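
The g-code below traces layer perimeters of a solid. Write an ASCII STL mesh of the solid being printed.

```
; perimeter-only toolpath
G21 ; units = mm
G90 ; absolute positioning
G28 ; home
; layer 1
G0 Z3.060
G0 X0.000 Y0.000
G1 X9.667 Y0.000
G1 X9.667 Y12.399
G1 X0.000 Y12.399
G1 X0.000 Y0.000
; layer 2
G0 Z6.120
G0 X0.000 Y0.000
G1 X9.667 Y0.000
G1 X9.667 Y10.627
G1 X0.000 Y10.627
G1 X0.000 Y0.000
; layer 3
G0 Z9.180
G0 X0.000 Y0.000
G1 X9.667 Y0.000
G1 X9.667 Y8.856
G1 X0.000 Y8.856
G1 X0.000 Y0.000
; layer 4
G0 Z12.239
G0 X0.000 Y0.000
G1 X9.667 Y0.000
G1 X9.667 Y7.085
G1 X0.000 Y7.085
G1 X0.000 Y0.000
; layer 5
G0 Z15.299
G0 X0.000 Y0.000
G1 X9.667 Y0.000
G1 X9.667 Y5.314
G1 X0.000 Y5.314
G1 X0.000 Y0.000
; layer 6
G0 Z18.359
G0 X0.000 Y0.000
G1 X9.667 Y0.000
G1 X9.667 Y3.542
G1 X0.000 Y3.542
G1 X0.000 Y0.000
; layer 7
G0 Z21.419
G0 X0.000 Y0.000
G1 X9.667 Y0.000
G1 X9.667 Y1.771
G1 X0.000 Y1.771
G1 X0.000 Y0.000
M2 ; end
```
solid part
  facet normal 0.0000 0.0000 -1.0000
    outer loop
      vertex 9.667 14.170 0.000
      vertex 9.667 0.000 0.000
      vertex 0.000 0.000 0.000
    endloop
  endfacet
  facet normal 0.0000 0.0000 -1.0000
    outer loop
      vertex 0.000 14.170 0.000
      vertex 9.667 14.170 0.000
      vertex 0.000 0.000 0.000
    endloop
  endfacet
  facet normal 0.0000 -1.0000 0.0000
    outer loop
      vertex 0.000 0.000 0.000
      vertex 9.667 0.000 0.000
      vertex 9.667 0.000 24.479
    endloop
  endfacet
  facet normal 0.0000 -1.0000 0.0000
    outer loop
      vertex 0.000 0.000 0.000
      vertex 9.667 0.000 24.479
      vertex 0.000 0.000 24.479
    endloop
  endfacet
  facet normal 0.0000 0.8655 0.5010
    outer loop
      vertex 0.000 0.000 24.479
      vertex 9.667 0.000 24.479
      vertex 9.667 14.170 0.000
    endloop
  endfacet
  facet normal 0.0000 0.8655 0.5010
    outer loop
      vertex 0.000 0.000 24.479
      vertex 9.667 14.170 0.000
      vertex 0.000 14.170 0.000
    endloop
  endfacet
  facet normal -1.0000 0.0000 0.0000
    outer loop
      vertex 0.000 0.000 24.479
      vertex 0.000 14.170 0.000
      vertex 0.000 0.000 0.000
    endloop
  endfacet
  facet normal 1.0000 0.0000 0.0000
    outer loop
      vertex 9.667 0.000 0.000
      vertex 9.667 14.170 0.000
      vertex 9.667 0.000 24.479
    endloop
  endfacet
endsolid part

The G0 Z moves step by Δz≈3.060 mm. The G1 loops shrink linearly with z, so the solid tapers from its base footprint up to z≈24.5. Closing with a flat bottom cap and the tapered top and triangulating gives 8 facets — a wedge (ramp): 9.67 × 14.2 mm base, rising to 24.5 mm along the y=0 edge and sloping linearly to z=0 at y=14.2.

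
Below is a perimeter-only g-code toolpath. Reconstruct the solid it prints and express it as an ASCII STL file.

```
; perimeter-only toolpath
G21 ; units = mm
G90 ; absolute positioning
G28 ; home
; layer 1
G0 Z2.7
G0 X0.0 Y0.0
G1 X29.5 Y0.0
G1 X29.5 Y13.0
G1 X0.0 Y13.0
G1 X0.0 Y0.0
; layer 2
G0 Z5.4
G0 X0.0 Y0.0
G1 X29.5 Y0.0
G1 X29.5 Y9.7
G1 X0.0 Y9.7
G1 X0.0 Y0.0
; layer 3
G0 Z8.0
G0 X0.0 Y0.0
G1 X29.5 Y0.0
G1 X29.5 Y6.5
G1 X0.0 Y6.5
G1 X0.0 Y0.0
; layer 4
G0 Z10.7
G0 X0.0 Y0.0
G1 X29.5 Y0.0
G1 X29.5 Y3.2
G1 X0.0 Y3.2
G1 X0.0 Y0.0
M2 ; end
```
solid part
  facet normal 0.0000 0.0000 -1.0000
    outer loop
      vertex 29.5 16.2 0.0
      vertex 29.5 0.0 0.0
      vertex 0.0 0.0 0.0
    endloop
  endfacet
  facet normal 0.0000 0.0000 -1.0000
    outer loop
      vertex 0.0 16.2 0.0
      vertex 29.5 16.2 0.0
      vertex 0.0 0.0 0.0
    endloop
  endfacet
  facet normal 0.0000 -1.0000 0.0000
    outer loop
      vertex 0.0 0.0 0.0
      vertex 29.5 0.0 0.0
      vertex 29.5 0.0 13.4
    endloop
  endfacet
  facet normal 0.0000 -1.0000 0.0000
    outer loop
      vertex 0.0 0.0 0.0
      vertex 29.5 0.0 13.4
      vertex 0.0 0.0 13.4
    endloop
  endfacet
  facet normal 0.0000 0.6374 0.7706
    outer loop
      vertex 0.0 0.0 13.4
      vertex 29.5 0.0 13.4
      vertex 29.5 16.2 0.0
    endloop
  endfacet
  facet normal 0.0000 0.6374 0.7706
    outer loop
      vertex 0.0 0.0 13.4
      vertex 29.5 16.2 0.0
      vertex 0.0 16.2 0.0
    endloop
  endfacet
  facet normal -1.0000 0.0000 0.0000
    outer loop
      vertex 0.0 0.0 13.4
      vertex 0.0 16.2 0.0
      vertex 0.0 0.0 0.0
    endloop
  endfacet
  facet normal 1.0000 0.0000 0.0000
    outer loop
      vertex 29.5 0.0 0.0
      vertex 29.5 16.2 0.0
      vertex 29.5 0.0 13.4
    endloop
  endfacet
endsolid part

The G0 Z moves step by Δz≈2.7 mm. The G1 loops shrink linearly with z, so the solid tapers from its base footprint up to z≈13.4. Closing with a flat bottom cap and the tapered top and triangulating gives 8 facets — a wedge (ramp): 29.5 × 16.2 mm base, rising to 13.4 mm along the y=0 edge and sloping linearly to z=0 at y=16.2.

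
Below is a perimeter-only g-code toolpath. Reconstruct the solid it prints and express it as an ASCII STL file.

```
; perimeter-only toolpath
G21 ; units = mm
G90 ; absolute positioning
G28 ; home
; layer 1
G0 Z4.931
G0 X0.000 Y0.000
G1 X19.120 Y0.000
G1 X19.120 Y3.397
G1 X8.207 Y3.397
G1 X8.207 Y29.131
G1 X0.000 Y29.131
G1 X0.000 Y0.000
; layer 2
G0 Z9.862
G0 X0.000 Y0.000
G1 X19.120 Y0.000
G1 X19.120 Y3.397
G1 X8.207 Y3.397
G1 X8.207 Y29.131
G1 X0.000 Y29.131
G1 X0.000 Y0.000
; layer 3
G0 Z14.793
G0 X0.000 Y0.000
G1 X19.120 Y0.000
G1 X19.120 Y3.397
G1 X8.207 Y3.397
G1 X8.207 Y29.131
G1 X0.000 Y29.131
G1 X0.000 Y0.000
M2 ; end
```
solid part
  facet normal 0.0000 0.0000 -1.0000
    outer loop
      vertex 19.120 3.397 0.000
      vertex 19.120 0.000 0.000
      vertex 0.000 0.000 0.000
    endloop
  endfacet
  facet normal 0.0000 0.0000 -1.0000
    outer loop
      vertex 8.207 3.397 0.000
      vertex 19.120 3.397 0.000
      vertex 0.000 0.000 0.000
    endloop
  endfacet
  facet normal 0.0000 0.0000 -1.0000
    outer loop
      vertex 8.207 29.131 0.000
      vertex 8.207 3.397 0.000
      vertex 0.000 0.000 0.000
    endloop
  endfacet
  facet normal 0.0000 0.0000 -1.0000
    outer loop
      vertex 0.000 29.131 0.000
      vertex 8.207 29.131 0.000
      vertex 0.000 0.000 0.000
    endloop
  endfacet
  facet normal 0.0000 0.0000 1.0000
    outer loop
      vertex 0.000 0.000 14.793
      vertex 19.120 0.000 14.793
      vertex 19.120 3.397 14.793
    endloop
  endfacet
  facet normal 0.0000 0.0000 1.0000
    outer loop
      vertex 0.000 0.000 14.793
      vertex 19.120 3.397 14.793
      vertex 8.207 3.397 14.793
    endloop
  endfacet
  facet normal 0.0000 0.0000 1.0000
    outer loop
      vertex 0.000 0.000 14.793
      vertex 8.207 3.397 14.793
      vertex 8.207 29.131 14.793
    endloop
  endfacet
  facet normal 0.0000 0.0000 1.0000
    outer loop
      vertex 0.000 0.000 14.793
      vertex 8.207 29.131 14.793
      vertex 0.000 29.131 14.793
    endloop
  endfacet
  facet normal 0.0000 -1.0000 0.0000
    outer loop
      vertex 0.000 0.000 0.000
      vertex 19.120 0.000 0.000
      vertex 19.120 0.000 14.793
    endloop
  endfacet
  facet normal 0.0000 -1.0000 0.0000
    outer loop
      vertex 0.000 0.000 0.000
      vertex 19.120 0.000 14.793
      vertex 0.000 0.000 14.793
    endloop
  endfacet
  facet normal 1.0000 0.0000 0.0000
    outer loop
      vertex 19.120 0.000 0.000
      vertex 19.120 3.397 0.000
      vertex 19.120 3.397 14.793
    endloop
  endfacet
  facet normal 1.0000 0.0000 0.0000
    outer loop
      vertex 19.120 0.000 0.000
      vertex 19.120 3.397 14.793
      vertex 19.120 0.000 14.793
    endloop
  endfacet
  facet normal 0.0000 1.0000 0.0000
    outer loop
      vertex 19.120 3.397 0.000
      vertex 8.207 3.397 0.000
      vertex 8.207 3.397 14.793
    endloop
  endfacet
  facet normal 0.0000 1.0000 0.0000
    outer loop
      vertex 19.120 3.397 0.000
      vertex 8.207 3.397 14.793
      vertex 19.120 3.397 14.793
    endloop
  endfacet
  facet normal 1.0000 0.0000 0.0000
    outer loop
      vertex 8.207 3.397 0.000
      vertex 8.207 29.131 0.000
      vertex 8.207 29.131 14.793
    endloop
  endfacet
  facet normal 1.0000 0.0000 0.0000
    outer loop
      vertex 8.207 3.397 0.000
      vertex 8.207 29.131 14.793
      vertex 8.207 3.397 14.793
    endloop
  endfacet
  facet normal 0.0000 1.0000 0.0000
    outer loop
      vertex 8.207 29.131 0.000
      vertex 0.000 29.131 0.000
      vertex 0.000 29.131 14.793
    endloop
  endfacet
  facet normal 0.0000 1.0000 0.0000
    outer loop
      vertex 8.207 29.131 0.000
      vertex 0.000 29.131 14.793
      vertex 8.207 29.131 14.793
    endloop
  endfacet
  facet normal -1.0000 0.0000 0.0000
    outer loop
      vertex 0.000 29.131 0.000
      vertex 0.000 0.000 0.000
      vertex 0.000 0.000 14.793
    endloop
  endfacet
  facet normal -1.0000 0.0000 0.0000
    outer loop
      vertex 0.000 29.131 0.000
      vertex 0.000 0.000 14.793
      vertex 0.000 29.131 14.793
    endloop
  endfacet
endsolid part

The G0 Z moves step by Δz≈4.931 mm. Every layer's G1 loop is the same polygon, so the solid is a straight extrusion of it from z=0 to z≈14.8. Closing with flat bottom and top caps and triangulating gives 20 facets — an L-shaped prism: outer 19.1 × 29.1 mm, arm thicknesses ≈ 3.4 mm (horizontal) and 8.21 mm (vertical), extruded 14.8 mm in z.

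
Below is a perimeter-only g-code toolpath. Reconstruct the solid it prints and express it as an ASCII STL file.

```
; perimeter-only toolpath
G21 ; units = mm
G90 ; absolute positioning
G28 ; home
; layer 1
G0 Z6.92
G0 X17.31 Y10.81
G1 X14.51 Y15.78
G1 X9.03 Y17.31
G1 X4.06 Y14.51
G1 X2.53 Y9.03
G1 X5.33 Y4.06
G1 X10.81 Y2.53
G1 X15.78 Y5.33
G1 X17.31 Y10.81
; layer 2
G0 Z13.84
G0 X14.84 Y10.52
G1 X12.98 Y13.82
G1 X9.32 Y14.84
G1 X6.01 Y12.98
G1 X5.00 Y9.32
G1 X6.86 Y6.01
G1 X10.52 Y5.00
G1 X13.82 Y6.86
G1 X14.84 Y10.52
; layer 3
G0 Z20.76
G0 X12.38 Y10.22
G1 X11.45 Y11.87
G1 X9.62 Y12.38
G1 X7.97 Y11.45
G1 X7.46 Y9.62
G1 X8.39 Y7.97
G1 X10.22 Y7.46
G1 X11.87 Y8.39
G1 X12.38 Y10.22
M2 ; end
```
solid part
  facet normal 0.0000 0.0000 -1.0000
    outer loop
      vertex 8.73 19.77 0.00
      vertex 16.04 17.73 0.00
      vertex 19.77 11.11 0.00
    endloop
  endfacet
  facet normal 0.0000 0.0000 -1.0000
    outer loop
      vertex 2.11 16.04 0.00
      vertex 8.73 19.77 0.00
      vertex 19.77 11.11 0.00
    endloop
  endfacet
  facet normal 0.0000 0.0000 -1.0000
    outer loop
      vertex 0.07 8.73 0.00
      vertex 2.11 16.04 0.00
      vertex 19.77 11.11 0.00
    endloop
  endfacet
  facet normal 0.0000 0.0000 -1.0000
    outer loop
      vertex 3.80 2.11 0.00
      vertex 0.07 8.73 0.00
      vertex 19.77 11.11 0.00
    endloop
  endfacet
  facet normal 0.0000 0.0000 -1.0000
    outer loop
      vertex 11.11 0.07 0.00
      vertex 3.80 2.11 0.00
      vertex 19.77 11.11 0.00
    endloop
  endfacet
  facet normal 0.0000 0.0000 -1.0000
    outer loop
      vertex 17.73 3.80 0.00
      vertex 11.11 0.07 0.00
      vertex 19.77 11.11 0.00
    endloop
  endfacet
  facet normal 0.8271 0.4660 0.3143
    outer loop
      vertex 19.77 11.11 0.00
      vertex 16.04 17.73 0.00
      vertex 9.92 9.92 27.68
    endloop
  endfacet
  facet normal 0.2552 0.9144 0.3144
    outer loop
      vertex 16.04 17.73 0.00
      vertex 8.73 19.77 0.00
      vertex 9.92 9.92 27.68
    endloop
  endfacet
  facet normal -0.4660 0.8271 0.3143
    outer loop
      vertex 8.73 19.77 0.00
      vertex 2.11 16.04 0.00
      vertex 9.92 9.92 27.68
    endloop
  endfacet
  facet normal -0.9144 0.2552 0.3144
    outer loop
      vertex 2.11 16.04 0.00
      vertex 0.07 8.73 0.00
      vertex 9.92 9.92 27.68
    endloop
  endfacet
  facet normal -0.8271 -0.4660 0.3143
    outer loop
      vertex 0.07 8.73 0.00
      vertex 3.80 2.11 0.00
      vertex 9.92 9.92 27.68
    endloop
  endfacet
  facet normal -0.2552 -0.9144 0.3144
    outer loop
      vertex 3.80 2.11 0.00
      vertex 11.11 0.07 0.00
      vertex 9.92 9.92 27.68
    endloop
  endfacet
  facet normal 0.4660 -0.8271 0.3143
    outer loop
      vertex 11.11 0.07 0.00
      vertex 17.73 3.80 0.00
      vertex 9.92 9.92 27.68
    endloop
  endfacet
  facet normal 0.9144 -0.2552 0.3144
    outer loop
      vertex 17.73 3.80 0.00
      vertex 19.77 11.11 0.00
      vertex 9.92 9.92 27.68
    endloop
  endfacet
endsolid part

The G0 Z moves step by Δz≈6.92 mm. The G1 loops shrink linearly with z, so the solid tapers from its base footprint up to z≈27.7. Closing with a flat bottom cap and the tapered top and triangulating gives 14 facets — a regular 8-sided pyramid, base circumscribed radius ≈ 9.92 mm, apex at z ≈ 27.7 mm.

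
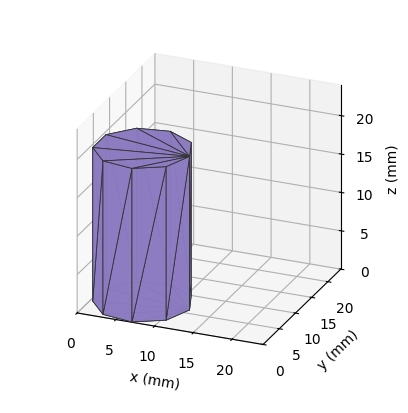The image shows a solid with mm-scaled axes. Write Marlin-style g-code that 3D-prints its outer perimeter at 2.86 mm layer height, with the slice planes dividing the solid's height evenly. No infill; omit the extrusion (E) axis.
Reading the render: the shape is a regular 9-sided prism (a cylinder approximated with 9 flat sides), circumscribed radius ≈ 6 mm, height ≈ 20 mm (dimensions read to the nearest mm from the axis ticks). For the g-code, the solid's height is divided into equal slices at the stated Δz and each level perimeter traced with G1 moves after a G0 lift.

; perimeter-only toolpath
G21 ; units = mm
G90 ; absolute positioning
G28 ; home
; layer 1
G0 Z2.86
G0 X12.00 Y6.00
G1 X10.60 Y9.86
G1 X7.04 Y11.91
G1 X3.00 Y11.20
G1 X0.36 Y8.05
G1 X0.36 Y3.95
G1 X3.00 Y0.80
G1 X7.04 Y0.09
G1 X10.60 Y2.14
G1 X12.00 Y6.00
; layer 2
G0 Z5.71
G0 X12.00 Y6.00
G1 X10.60 Y9.86
G1 X7.04 Y11.91
G1 X3.00 Y11.20
G1 X0.36 Y8.05
G1 X0.36 Y3.95
G1 X3.00 Y0.80
G1 X7.04 Y0.09
G1 X10.60 Y2.14
G1 X12.00 Y6.00
; layer 3
G0 Z8.57
G0 X12.00 Y6.00
G1 X10.60 Y9.86
G1 X7.04 Y11.91
G1 X3.00 Y11.20
G1 X0.36 Y8.05
G1 X0.36 Y3.95
G1 X3.00 Y0.80
G1 X7.04 Y0.09
G1 X10.60 Y2.14
G1 X12.00 Y6.00
; layer 4
G0 Z11.43
G0 X12.00 Y6.00
G1 X10.60 Y9.86
G1 X7.04 Y11.91
G1 X3.00 Y11.20
G1 X0.36 Y8.05
G1 X0.36 Y3.95
G1 X3.00 Y0.80
G1 X7.04 Y0.09
G1 X10.60 Y2.14
G1 X12.00 Y6.00
; layer 5
G0 Z14.29
G0 X12.00 Y6.00
G1 X10.60 Y9.86
G1 X7.04 Y11.91
G1 X3.00 Y11.20
G1 X0.36 Y8.05
G1 X0.36 Y3.95
G1 X3.00 Y0.80
G1 X7.04 Y0.09
G1 X10.60 Y2.14
G1 X12.00 Y6.00
; layer 6
G0 Z17.14
G0 X12.00 Y6.00
G1 X10.60 Y9.86
G1 X7.04 Y11.91
G1 X3.00 Y11.20
G1 X0.36 Y8.05
G1 X0.36 Y3.95
G1 X3.00 Y0.80
G1 X7.04 Y0.09
G1 X10.60 Y2.14
G1 X12.00 Y6.00
; layer 7
G0 Z20.00
G0 X12.00 Y6.00
G1 X10.60 Y9.86
G1 X7.04 Y11.91
G1 X3.00 Y11.20
G1 X0.36 Y8.05
G1 X0.36 Y3.95
G1 X3.00 Y0.80
G1 X7.04 Y0.09
G1 X10.60 Y2.14
G1 X12.00 Y6.00
M2 ; end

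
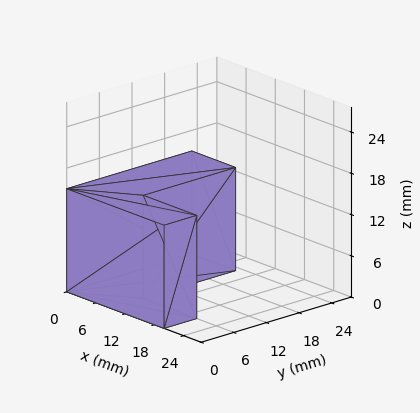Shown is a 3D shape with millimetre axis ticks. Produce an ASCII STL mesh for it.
Reading the render: the shape is an L-shaped prism: outer 20 × 23 mm, arm thicknesses ≈ 6 mm (horizontal) and 9 mm (vertical), extruded 15 mm in z (dimensions read to the nearest mm from the axis ticks). For the STL, each face is triangulated and given an outward normal.

solid part
  facet normal 0.0000 0.0000 -1.0000
    outer loop
      vertex 20.0 6.0 0.0
      vertex 20.0 0.0 0.0
      vertex 0.0 0.0 0.0
    endloop
  endfacet
  facet normal 0.0000 0.0000 -1.0000
    outer loop
      vertex 9.0 6.0 0.0
      vertex 20.0 6.0 0.0
      vertex 0.0 0.0 0.0
    endloop
  endfacet
  facet normal 0.0000 0.0000 -1.0000
    outer loop
      vertex 9.0 23.0 0.0
      vertex 9.0 6.0 0.0
      vertex 0.0 0.0 0.0
    endloop
  endfacet
  facet normal 0.0000 0.0000 -1.0000
    outer loop
      vertex 0.0 23.0 0.0
      vertex 9.0 23.0 0.0
      vertex 0.0 0.0 0.0
    endloop
  endfacet
  facet normal 0.0000 0.0000 1.0000
    outer loop
      vertex 0.0 0.0 15.0
      vertex 20.0 0.0 15.0
      vertex 20.0 6.0 15.0
    endloop
  endfacet
  facet normal 0.0000 0.0000 1.0000
    outer loop
      vertex 0.0 0.0 15.0
      vertex 20.0 6.0 15.0
      vertex 9.0 6.0 15.0
    endloop
  endfacet
  facet normal 0.0000 0.0000 1.0000
    outer loop
      vertex 0.0 0.0 15.0
      vertex 9.0 6.0 15.0
      vertex 9.0 23.0 15.0
    endloop
  endfacet
  facet normal 0.0000 0.0000 1.0000
    outer loop
      vertex 0.0 0.0 15.0
      vertex 9.0 23.0 15.0
      vertex 0.0 23.0 15.0
    endloop
  endfacet
  facet normal 0.0000 -1.0000 0.0000
    outer loop
      vertex 0.0 0.0 0.0
      vertex 20.0 0.0 0.0
      vertex 20.0 0.0 15.0
    endloop
  endfacet
  facet normal 0.0000 -1.0000 0.0000
    outer loop
      vertex 0.0 0.0 0.0
      vertex 20.0 0.0 15.0
      vertex 0.0 0.0 15.0
    endloop
  endfacet
  facet normal 1.0000 0.0000 0.0000
    outer loop
      vertex 20.0 0.0 0.0
      vertex 20.0 6.0 0.0
      vertex 20.0 6.0 15.0
    endloop
  endfacet
  facet normal 1.0000 0.0000 0.0000
    outer loop
      vertex 20.0 0.0 0.0
      vertex 20.0 6.0 15.0
      vertex 20.0 0.0 15.0
    endloop
  endfacet
  facet normal 0.0000 1.0000 0.0000
    outer loop
      vertex 20.0 6.0 0.0
      vertex 9.0 6.0 0.0
      vertex 9.0 6.0 15.0
    endloop
  endfacet
  facet normal 0.0000 1.0000 0.0000
    outer loop
      vertex 20.0 6.0 0.0
      vertex 9.0 6.0 15.0
      vertex 20.0 6.0 15.0
    endloop
  endfacet
  facet normal 1.0000 0.0000 0.0000
    outer loop
      vertex 9.0 6.0 0.0
      vertex 9.0 23.0 0.0
      vertex 9.0 23.0 15.0
    endloop
  endfacet
  facet normal 1.0000 0.0000 0.0000
    outer loop
      vertex 9.0 6.0 0.0
      vertex 9.0 23.0 15.0
      vertex 9.0 6.0 15.0
    endloop
  endfacet
  facet normal 0.0000 1.0000 0.0000
    outer loop
      vertex 9.0 23.0 0.0
      vertex 0.0 23.0 0.0
      vertex 0.0 23.0 15.0
    endloop
  endfacet
  facet normal 0.0000 1.0000 0.0000
    outer loop
      vertex 9.0 23.0 0.0
      vertex 0.0 23.0 15.0
      vertex 9.0 23.0 15.0
    endloop
  endfacet
  facet normal -1.0000 0.0000 0.0000
    outer loop
      vertex 0.0 23.0 0.0
      vertex 0.0 0.0 0.0
      vertex 0.0 0.0 15.0
    endloop
  endfacet
  facet normal -1.0000 0.0000 0.0000
    outer loop
      vertex 0.0 23.0 0.0
      vertex 0.0 0.0 15.0
      vertex 0.0 23.0 15.0
    endloop
  endfacet
endsolid part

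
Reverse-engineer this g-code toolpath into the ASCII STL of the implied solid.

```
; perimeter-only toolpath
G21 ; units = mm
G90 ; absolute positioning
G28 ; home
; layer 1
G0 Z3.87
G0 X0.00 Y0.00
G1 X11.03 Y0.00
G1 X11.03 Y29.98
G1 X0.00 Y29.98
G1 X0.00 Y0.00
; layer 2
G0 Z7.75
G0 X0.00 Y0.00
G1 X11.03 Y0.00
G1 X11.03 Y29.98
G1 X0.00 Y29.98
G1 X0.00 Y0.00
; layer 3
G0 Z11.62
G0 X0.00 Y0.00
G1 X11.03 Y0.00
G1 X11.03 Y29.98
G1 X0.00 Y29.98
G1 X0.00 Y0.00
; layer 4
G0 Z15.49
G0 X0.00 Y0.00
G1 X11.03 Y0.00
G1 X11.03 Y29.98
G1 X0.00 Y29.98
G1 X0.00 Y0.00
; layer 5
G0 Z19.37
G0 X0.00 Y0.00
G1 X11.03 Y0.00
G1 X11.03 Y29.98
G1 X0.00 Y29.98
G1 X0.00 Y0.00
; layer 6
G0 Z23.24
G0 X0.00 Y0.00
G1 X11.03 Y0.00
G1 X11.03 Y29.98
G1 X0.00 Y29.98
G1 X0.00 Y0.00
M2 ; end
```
solid part
  facet normal 0.0000 0.0000 -1.0000
    outer loop
      vertex 11.03 29.98 0.00
      vertex 11.03 0.00 0.00
      vertex 0.00 0.00 0.00
    endloop
  endfacet
  facet normal 0.0000 0.0000 -1.0000
    outer loop
      vertex 0.00 29.98 0.00
      vertex 11.03 29.98 0.00
      vertex 0.00 0.00 0.00
    endloop
  endfacet
  facet normal 0.0000 0.0000 1.0000
    outer loop
      vertex 0.00 0.00 23.24
      vertex 11.03 0.00 23.24
      vertex 11.03 29.98 23.24
    endloop
  endfacet
  facet normal 0.0000 0.0000 1.0000
    outer loop
      vertex 0.00 0.00 23.24
      vertex 11.03 29.98 23.24
      vertex 0.00 29.98 23.24
    endloop
  endfacet
  facet normal 0.0000 -1.0000 0.0000
    outer loop
      vertex 0.00 0.00 0.00
      vertex 11.03 0.00 0.00
      vertex 11.03 0.00 23.24
    endloop
  endfacet
  facet normal 0.0000 -1.0000 0.0000
    outer loop
      vertex 0.00 0.00 0.00
      vertex 11.03 0.00 23.24
      vertex 0.00 0.00 23.24
    endloop
  endfacet
  facet normal 0.0000 1.0000 0.0000
    outer loop
      vertex 11.03 29.98 23.24
      vertex 11.03 29.98 0.00
      vertex 0.00 29.98 0.00
    endloop
  endfacet
  facet normal 0.0000 1.0000 0.0000
    outer loop
      vertex 0.00 29.98 23.24
      vertex 11.03 29.98 23.24
      vertex 0.00 29.98 0.00
    endloop
  endfacet
  facet normal -1.0000 0.0000 0.0000
    outer loop
      vertex 0.00 29.98 23.24
      vertex 0.00 29.98 0.00
      vertex 0.00 0.00 0.00
    endloop
  endfacet
  facet normal -1.0000 0.0000 0.0000
    outer loop
      vertex 0.00 0.00 23.24
      vertex 0.00 29.98 23.24
      vertex 0.00 0.00 0.00
    endloop
  endfacet
  facet normal 1.0000 0.0000 0.0000
    outer loop
      vertex 11.03 0.00 0.00
      vertex 11.03 29.98 0.00
      vertex 11.03 29.98 23.24
    endloop
  endfacet
  facet normal 1.0000 0.0000 0.0000
    outer loop
      vertex 11.03 0.00 0.00
      vertex 11.03 29.98 23.24
      vertex 11.03 0.00 23.24
    endloop
  endfacet
endsolid part

The G0 Z moves step by Δz≈3.87 mm. Every layer's G1 loop is the same polygon, so the solid is a straight extrusion of it from z=0 to z≈23.2. Closing with flat bottom and top caps and triangulating gives 12 facets — a rectangular box, roughly 11 × 30 mm footprint and 23.2 mm tall.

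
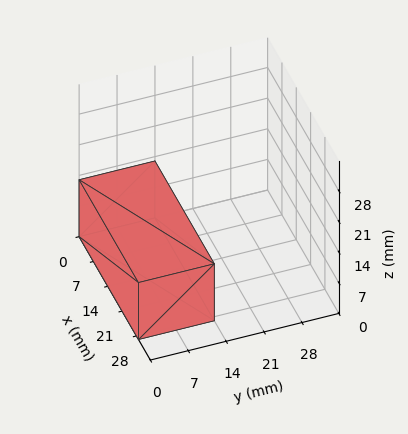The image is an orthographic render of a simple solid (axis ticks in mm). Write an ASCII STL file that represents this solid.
Reading the render: the shape is a rectangular box, roughly 29 × 14 mm footprint and 13 mm tall (dimensions read to the nearest mm from the axis ticks). For the STL, each face is triangulated and given an outward normal.

solid part
  facet normal 0.0000 0.0000 -1.0000
    outer loop
      vertex 29.0 14.0 0.0
      vertex 29.0 0.0 0.0
      vertex 0.0 0.0 0.0
    endloop
  endfacet
  facet normal 0.0000 0.0000 -1.0000
    outer loop
      vertex 0.0 14.0 0.0
      vertex 29.0 14.0 0.0
      vertex 0.0 0.0 0.0
    endloop
  endfacet
  facet normal 0.0000 0.0000 1.0000
    outer loop
      vertex 0.0 0.0 13.0
      vertex 29.0 0.0 13.0
      vertex 29.0 14.0 13.0
    endloop
  endfacet
  facet normal 0.0000 0.0000 1.0000
    outer loop
      vertex 0.0 0.0 13.0
      vertex 29.0 14.0 13.0
      vertex 0.0 14.0 13.0
    endloop
  endfacet
  facet normal 0.0000 -1.0000 0.0000
    outer loop
      vertex 0.0 0.0 0.0
      vertex 29.0 0.0 0.0
      vertex 29.0 0.0 13.0
    endloop
  endfacet
  facet normal 0.0000 -1.0000 0.0000
    outer loop
      vertex 0.0 0.0 0.0
      vertex 29.0 0.0 13.0
      vertex 0.0 0.0 13.0
    endloop
  endfacet
  facet normal 0.0000 1.0000 0.0000
    outer loop
      vertex 29.0 14.0 13.0
      vertex 29.0 14.0 0.0
      vertex 0.0 14.0 0.0
    endloop
  endfacet
  facet normal 0.0000 1.0000 0.0000
    outer loop
      vertex 0.0 14.0 13.0
      vertex 29.0 14.0 13.0
      vertex 0.0 14.0 0.0
    endloop
  endfacet
  facet normal -1.0000 0.0000 0.0000
    outer loop
      vertex 0.0 14.0 13.0
      vertex 0.0 14.0 0.0
      vertex 0.0 0.0 0.0
    endloop
  endfacet
  facet normal -1.0000 0.0000 0.0000
    outer loop
      vertex 0.0 0.0 13.0
      vertex 0.0 14.0 13.0
      vertex 0.0 0.0 0.0
    endloop
  endfacet
  facet normal 1.0000 0.0000 0.0000
    outer loop
      vertex 29.0 0.0 0.0
      vertex 29.0 14.0 0.0
      vertex 29.0 14.0 13.0
    endloop
  endfacet
  facet normal 1.0000 0.0000 0.0000
    outer loop
      vertex 29.0 0.0 0.0
      vertex 29.0 14.0 13.0
      vertex 29.0 0.0 13.0
    endloop
  endfacet
endsolid part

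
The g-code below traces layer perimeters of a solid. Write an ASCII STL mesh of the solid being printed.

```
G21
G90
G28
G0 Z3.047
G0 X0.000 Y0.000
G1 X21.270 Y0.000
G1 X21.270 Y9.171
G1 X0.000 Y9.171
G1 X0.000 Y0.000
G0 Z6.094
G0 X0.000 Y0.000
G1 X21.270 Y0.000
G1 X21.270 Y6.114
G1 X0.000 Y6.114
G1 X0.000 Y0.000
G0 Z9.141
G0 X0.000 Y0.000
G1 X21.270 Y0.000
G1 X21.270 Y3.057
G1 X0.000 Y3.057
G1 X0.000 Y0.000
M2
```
solid part
  facet normal 0.0000 0.0000 -1.0000
    outer loop
      vertex 21.270 12.228 0.000
      vertex 21.270 0.000 0.000
      vertex 0.000 0.000 0.000
    endloop
  endfacet
  facet normal 0.0000 0.0000 -1.0000
    outer loop
      vertex 0.000 12.228 0.000
      vertex 21.270 12.228 0.000
      vertex 0.000 0.000 0.000
    endloop
  endfacet
  facet normal 0.0000 -1.0000 0.0000
    outer loop
      vertex 0.000 0.000 0.000
      vertex 21.270 0.000 0.000
      vertex 21.270 0.000 12.188
    endloop
  endfacet
  facet normal 0.0000 -1.0000 0.0000
    outer loop
      vertex 0.000 0.000 0.000
      vertex 21.270 0.000 12.188
      vertex 0.000 0.000 12.188
    endloop
  endfacet
  facet normal 0.0000 0.7059 0.7083
    outer loop
      vertex 0.000 0.000 12.188
      vertex 21.270 0.000 12.188
      vertex 21.270 12.228 0.000
    endloop
  endfacet
  facet normal 0.0000 0.7059 0.7083
    outer loop
      vertex 0.000 0.000 12.188
      vertex 21.270 12.228 0.000
      vertex 0.000 12.228 0.000
    endloop
  endfacet
  facet normal -1.0000 0.0000 0.0000
    outer loop
      vertex 0.000 0.000 12.188
      vertex 0.000 12.228 0.000
      vertex 0.000 0.000 0.000
    endloop
  endfacet
  facet normal 1.0000 0.0000 0.0000
    outer loop
      vertex 21.270 0.000 0.000
      vertex 21.270 12.228 0.000
      vertex 21.270 0.000 12.188
    endloop
  endfacet
endsolid part

The G0 Z moves step by Δz≈3.047 mm. The G1 loops shrink linearly with z, so the solid tapers from its base footprint up to z≈12.2. Closing with a flat bottom cap and the tapered top and triangulating gives 8 facets — a wedge (ramp): 21.3 × 12.2 mm base, rising to 12.2 mm along the y=0 edge and sloping linearly to z=0 at y=12.2.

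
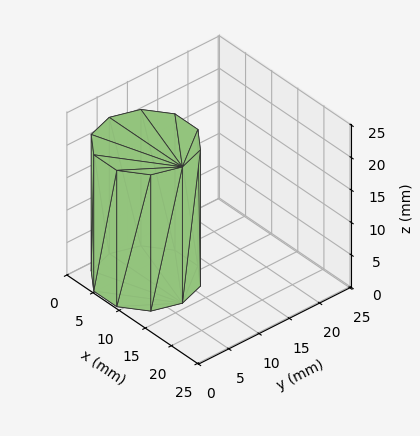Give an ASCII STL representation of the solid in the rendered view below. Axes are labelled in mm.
Reading the render: the shape is a regular 10-sided prism (a cylinder approximated with 10 flat sides), circumscribed radius ≈ 7 mm, height ≈ 21 mm (dimensions read to the nearest mm from the axis ticks). For the STL, each face is triangulated and given an outward normal.

solid part
  facet normal 0.0000 0.0000 -1.0000
    outer loop
      vertex 9.2 13.7 0.0
      vertex 12.7 11.1 0.0
      vertex 14.0 7.0 0.0
    endloop
  endfacet
  facet normal 0.0000 0.0000 -1.0000
    outer loop
      vertex 4.8 13.7 0.0
      vertex 9.2 13.7 0.0
      vertex 14.0 7.0 0.0
    endloop
  endfacet
  facet normal 0.0000 0.0000 -1.0000
    outer loop
      vertex 1.3 11.1 0.0
      vertex 4.8 13.7 0.0
      vertex 14.0 7.0 0.0
    endloop
  endfacet
  facet normal 0.0000 0.0000 -1.0000
    outer loop
      vertex 0.0 7.0 0.0
      vertex 1.3 11.1 0.0
      vertex 14.0 7.0 0.0
    endloop
  endfacet
  facet normal 0.0000 0.0000 -1.0000
    outer loop
      vertex 1.3 2.9 0.0
      vertex 0.0 7.0 0.0
      vertex 14.0 7.0 0.0
    endloop
  endfacet
  facet normal 0.0000 0.0000 -1.0000
    outer loop
      vertex 4.8 0.3 0.0
      vertex 1.3 2.9 0.0
      vertex 14.0 7.0 0.0
    endloop
  endfacet
  facet normal 0.0000 0.0000 -1.0000
    outer loop
      vertex 9.2 0.3 0.0
      vertex 4.8 0.3 0.0
      vertex 14.0 7.0 0.0
    endloop
  endfacet
  facet normal 0.0000 0.0000 -1.0000
    outer loop
      vertex 12.7 2.9 0.0
      vertex 9.2 0.3 0.0
      vertex 14.0 7.0 0.0
    endloop
  endfacet
  facet normal 0.0000 0.0000 1.0000
    outer loop
      vertex 14.0 7.0 21.0
      vertex 12.7 11.1 21.0
      vertex 9.2 13.7 21.0
    endloop
  endfacet
  facet normal 0.0000 0.0000 1.0000
    outer loop
      vertex 14.0 7.0 21.0
      vertex 9.2 13.7 21.0
      vertex 4.8 13.7 21.0
    endloop
  endfacet
  facet normal 0.0000 0.0000 1.0000
    outer loop
      vertex 14.0 7.0 21.0
      vertex 4.8 13.7 21.0
      vertex 1.3 11.1 21.0
    endloop
  endfacet
  facet normal 0.0000 0.0000 1.0000
    outer loop
      vertex 14.0 7.0 21.0
      vertex 1.3 11.1 21.0
      vertex 0.0 7.0 21.0
    endloop
  endfacet
  facet normal 0.0000 0.0000 1.0000
    outer loop
      vertex 14.0 7.0 21.0
      vertex 0.0 7.0 21.0
      vertex 1.3 2.9 21.0
    endloop
  endfacet
  facet normal 0.0000 0.0000 1.0000
    outer loop
      vertex 14.0 7.0 21.0
      vertex 1.3 2.9 21.0
      vertex 4.8 0.3 21.0
    endloop
  endfacet
  facet normal 0.0000 0.0000 1.0000
    outer loop
      vertex 14.0 7.0 21.0
      vertex 4.8 0.3 21.0
      vertex 9.2 0.3 21.0
    endloop
  endfacet
  facet normal 0.0000 0.0000 1.0000
    outer loop
      vertex 14.0 7.0 21.0
      vertex 9.2 0.3 21.0
      vertex 12.7 2.9 21.0
    endloop
  endfacet
  facet normal 0.9532 0.3022 0.0000
    outer loop
      vertex 14.0 7.0 0.0
      vertex 12.7 11.1 0.0
      vertex 12.7 11.1 21.0
    endloop
  endfacet
  facet normal 0.9532 0.3022 0.0000
    outer loop
      vertex 14.0 7.0 0.0
      vertex 12.7 11.1 21.0
      vertex 14.0 7.0 21.0
    endloop
  endfacet
  facet normal 0.5963 0.8027 0.0000
    outer loop
      vertex 12.7 11.1 0.0
      vertex 9.2 13.7 0.0
      vertex 9.2 13.7 21.0
    endloop
  endfacet
  facet normal 0.5963 0.8027 0.0000
    outer loop
      vertex 12.7 11.1 0.0
      vertex 9.2 13.7 21.0
      vertex 12.7 11.1 21.0
    endloop
  endfacet
  facet normal 0.0000 1.0000 0.0000
    outer loop
      vertex 9.2 13.7 0.0
      vertex 4.8 13.7 0.0
      vertex 4.8 13.7 21.0
    endloop
  endfacet
  facet normal 0.0000 1.0000 0.0000
    outer loop
      vertex 9.2 13.7 0.0
      vertex 4.8 13.7 21.0
      vertex 9.2 13.7 21.0
    endloop
  endfacet
  facet normal -0.5963 0.8027 0.0000
    outer loop
      vertex 4.8 13.7 0.0
      vertex 1.3 11.1 0.0
      vertex 1.3 11.1 21.0
    endloop
  endfacet
  facet normal -0.5963 0.8027 0.0000
    outer loop
      vertex 4.8 13.7 0.0
      vertex 1.3 11.1 21.0
      vertex 4.8 13.7 21.0
    endloop
  endfacet
  facet normal -0.9532 0.3022 0.0000
    outer loop
      vertex 1.3 11.1 0.0
      vertex 0.0 7.0 0.0
      vertex 0.0 7.0 21.0
    endloop
  endfacet
  facet normal -0.9532 0.3022 0.0000
    outer loop
      vertex 1.3 11.1 0.0
      vertex 0.0 7.0 21.0
      vertex 1.3 11.1 21.0
    endloop
  endfacet
  facet normal -0.9532 -0.3022 0.0000
    outer loop
      vertex 0.0 7.0 0.0
      vertex 1.3 2.9 0.0
      vertex 1.3 2.9 21.0
    endloop
  endfacet
  facet normal -0.9532 -0.3022 0.0000
    outer loop
      vertex 0.0 7.0 0.0
      vertex 1.3 2.9 21.0
      vertex 0.0 7.0 21.0
    endloop
  endfacet
  facet normal -0.5963 -0.8027 0.0000
    outer loop
      vertex 1.3 2.9 0.0
      vertex 4.8 0.3 0.0
      vertex 4.8 0.3 21.0
    endloop
  endfacet
  facet normal -0.5963 -0.8027 0.0000
    outer loop
      vertex 1.3 2.9 0.0
      vertex 4.8 0.3 21.0
      vertex 1.3 2.9 21.0
    endloop
  endfacet
  facet normal 0.0000 -1.0000 0.0000
    outer loop
      vertex 4.8 0.3 0.0
      vertex 9.2 0.3 0.0
      vertex 9.2 0.3 21.0
    endloop
  endfacet
  facet normal 0.0000 -1.0000 0.0000
    outer loop
      vertex 4.8 0.3 0.0
      vertex 9.2 0.3 21.0
      vertex 4.8 0.3 21.0
    endloop
  endfacet
  facet normal 0.5963 -0.8027 0.0000
    outer loop
      vertex 9.2 0.3 0.0
      vertex 12.7 2.9 0.0
      vertex 12.7 2.9 21.0
    endloop
  endfacet
  facet normal 0.5963 -0.8027 0.0000
    outer loop
      vertex 9.2 0.3 0.0
      vertex 12.7 2.9 21.0
      vertex 9.2 0.3 21.0
    endloop
  endfacet
  facet normal 0.9532 -0.3022 0.0000
    outer loop
      vertex 12.7 2.9 0.0
      vertex 14.0 7.0 0.0
      vertex 14.0 7.0 21.0
    endloop
  endfacet
  facet normal 0.9532 -0.3022 0.0000
    outer loop
      vertex 12.7 2.9 0.0
      vertex 14.0 7.0 21.0
      vertex 12.7 2.9 21.0
    endloop
  endfacet
endsolid part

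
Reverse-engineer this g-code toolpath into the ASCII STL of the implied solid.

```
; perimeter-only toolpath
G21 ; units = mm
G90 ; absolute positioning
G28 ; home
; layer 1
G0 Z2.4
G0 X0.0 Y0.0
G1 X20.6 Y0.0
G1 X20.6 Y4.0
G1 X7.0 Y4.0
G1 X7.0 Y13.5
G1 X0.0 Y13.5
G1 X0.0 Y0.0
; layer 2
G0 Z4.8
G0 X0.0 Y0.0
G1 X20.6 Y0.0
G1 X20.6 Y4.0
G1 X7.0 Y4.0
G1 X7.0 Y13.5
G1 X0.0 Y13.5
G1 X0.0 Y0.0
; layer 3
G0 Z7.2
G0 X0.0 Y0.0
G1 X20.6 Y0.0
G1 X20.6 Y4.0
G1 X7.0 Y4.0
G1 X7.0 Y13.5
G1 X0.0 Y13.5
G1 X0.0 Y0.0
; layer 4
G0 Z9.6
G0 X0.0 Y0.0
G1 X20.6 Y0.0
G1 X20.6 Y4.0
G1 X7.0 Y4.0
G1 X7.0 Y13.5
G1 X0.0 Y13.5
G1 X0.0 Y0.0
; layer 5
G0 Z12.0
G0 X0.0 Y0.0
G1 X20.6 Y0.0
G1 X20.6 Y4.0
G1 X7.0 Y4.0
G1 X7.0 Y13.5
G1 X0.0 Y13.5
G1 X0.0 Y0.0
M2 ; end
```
solid part
  facet normal 0.0000 0.0000 -1.0000
    outer loop
      vertex 20.6 4.0 0.0
      vertex 20.6 0.0 0.0
      vertex 0.0 0.0 0.0
    endloop
  endfacet
  facet normal 0.0000 0.0000 -1.0000
    outer loop
      vertex 7.0 4.0 0.0
      vertex 20.6 4.0 0.0
      vertex 0.0 0.0 0.0
    endloop
  endfacet
  facet normal 0.0000 0.0000 -1.0000
    outer loop
      vertex 7.0 13.5 0.0
      vertex 7.0 4.0 0.0
      vertex 0.0 0.0 0.0
    endloop
  endfacet
  facet normal 0.0000 0.0000 -1.0000
    outer loop
      vertex 0.0 13.5 0.0
      vertex 7.0 13.5 0.0
      vertex 0.0 0.0 0.0
    endloop
  endfacet
  facet normal 0.0000 0.0000 1.0000
    outer loop
      vertex 0.0 0.0 12.0
      vertex 20.6 0.0 12.0
      vertex 20.6 4.0 12.0
    endloop
  endfacet
  facet normal 0.0000 0.0000 1.0000
    outer loop
      vertex 0.0 0.0 12.0
      vertex 20.6 4.0 12.0
      vertex 7.0 4.0 12.0
    endloop
  endfacet
  facet normal 0.0000 0.0000 1.0000
    outer loop
      vertex 0.0 0.0 12.0
      vertex 7.0 4.0 12.0
      vertex 7.0 13.5 12.0
    endloop
  endfacet
  facet normal 0.0000 0.0000 1.0000
    outer loop
      vertex 0.0 0.0 12.0
      vertex 7.0 13.5 12.0
      vertex 0.0 13.5 12.0
    endloop
  endfacet
  facet normal 0.0000 -1.0000 0.0000
    outer loop
      vertex 0.0 0.0 0.0
      vertex 20.6 0.0 0.0
      vertex 20.6 0.0 12.0
    endloop
  endfacet
  facet normal 0.0000 -1.0000 0.0000
    outer loop
      vertex 0.0 0.0 0.0
      vertex 20.6 0.0 12.0
      vertex 0.0 0.0 12.0
    endloop
  endfacet
  facet normal 1.0000 0.0000 0.0000
    outer loop
      vertex 20.6 0.0 0.0
      vertex 20.6 4.0 0.0
      vertex 20.6 4.0 12.0
    endloop
  endfacet
  facet normal 1.0000 0.0000 0.0000
    outer loop
      vertex 20.6 0.0 0.0
      vertex 20.6 4.0 12.0
      vertex 20.6 0.0 12.0
    endloop
  endfacet
  facet normal 0.0000 1.0000 0.0000
    outer loop
      vertex 20.6 4.0 0.0
      vertex 7.0 4.0 0.0
      vertex 7.0 4.0 12.0
    endloop
  endfacet
  facet normal 0.0000 1.0000 0.0000
    outer loop
      vertex 20.6 4.0 0.0
      vertex 7.0 4.0 12.0
      vertex 20.6 4.0 12.0
    endloop
  endfacet
  facet normal 1.0000 0.0000 0.0000
    outer loop
      vertex 7.0 4.0 0.0
      vertex 7.0 13.5 0.0
      vertex 7.0 13.5 12.0
    endloop
  endfacet
  facet normal 1.0000 0.0000 0.0000
    outer loop
      vertex 7.0 4.0 0.0
      vertex 7.0 13.5 12.0
      vertex 7.0 4.0 12.0
    endloop
  endfacet
  facet normal 0.0000 1.0000 0.0000
    outer loop
      vertex 7.0 13.5 0.0
      vertex 0.0 13.5 0.0
      vertex 0.0 13.5 12.0
    endloop
  endfacet
  facet normal 0.0000 1.0000 0.0000
    outer loop
      vertex 7.0 13.5 0.0
      vertex 0.0 13.5 12.0
      vertex 7.0 13.5 12.0
    endloop
  endfacet
  facet normal -1.0000 0.0000 0.0000
    outer loop
      vertex 0.0 13.5 0.0
      vertex 0.0 0.0 0.0
      vertex 0.0 0.0 12.0
    endloop
  endfacet
  facet normal -1.0000 0.0000 0.0000
    outer loop
      vertex 0.0 13.5 0.0
      vertex 0.0 0.0 12.0
      vertex 0.0 13.5 12.0
    endloop
  endfacet
endsolid part

The G0 Z moves step by Δz≈2.4 mm. Every layer's G1 loop is the same polygon, so the solid is a straight extrusion of it from z=0 to z≈12. Closing with flat bottom and top caps and triangulating gives 20 facets — an L-shaped prism: outer 20.6 × 13.5 mm, arm thicknesses ≈ 4 mm (horizontal) and 7 mm (vertical), extruded 12 mm in z.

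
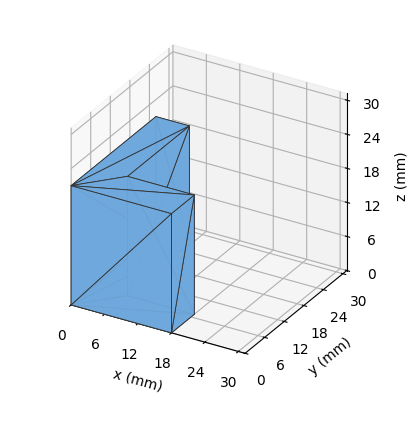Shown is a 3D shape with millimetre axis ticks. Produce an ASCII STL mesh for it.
Reading the render: the shape is an L-shaped prism: outer 18 × 26 mm, arm thicknesses ≈ 7 mm (horizontal) and 6 mm (vertical), extruded 21 mm in z (dimensions read to the nearest mm from the axis ticks). For the STL, each face is triangulated and given an outward normal.

solid part
  facet normal 0.0000 0.0000 -1.0000
    outer loop
      vertex 18.00 7.00 0.00
      vertex 18.00 0.00 0.00
      vertex 0.00 0.00 0.00
    endloop
  endfacet
  facet normal 0.0000 0.0000 -1.0000
    outer loop
      vertex 6.00 7.00 0.00
      vertex 18.00 7.00 0.00
      vertex 0.00 0.00 0.00
    endloop
  endfacet
  facet normal 0.0000 0.0000 -1.0000
    outer loop
      vertex 6.00 26.00 0.00
      vertex 6.00 7.00 0.00
      vertex 0.00 0.00 0.00
    endloop
  endfacet
  facet normal 0.0000 0.0000 -1.0000
    outer loop
      vertex 0.00 26.00 0.00
      vertex 6.00 26.00 0.00
      vertex 0.00 0.00 0.00
    endloop
  endfacet
  facet normal 0.0000 0.0000 1.0000
    outer loop
      vertex 0.00 0.00 21.00
      vertex 18.00 0.00 21.00
      vertex 18.00 7.00 21.00
    endloop
  endfacet
  facet normal 0.0000 0.0000 1.0000
    outer loop
      vertex 0.00 0.00 21.00
      vertex 18.00 7.00 21.00
      vertex 6.00 7.00 21.00
    endloop
  endfacet
  facet normal 0.0000 0.0000 1.0000
    outer loop
      vertex 0.00 0.00 21.00
      vertex 6.00 7.00 21.00
      vertex 6.00 26.00 21.00
    endloop
  endfacet
  facet normal 0.0000 0.0000 1.0000
    outer loop
      vertex 0.00 0.00 21.00
      vertex 6.00 26.00 21.00
      vertex 0.00 26.00 21.00
    endloop
  endfacet
  facet normal 0.0000 -1.0000 0.0000
    outer loop
      vertex 0.00 0.00 0.00
      vertex 18.00 0.00 0.00
      vertex 18.00 0.00 21.00
    endloop
  endfacet
  facet normal 0.0000 -1.0000 0.0000
    outer loop
      vertex 0.00 0.00 0.00
      vertex 18.00 0.00 21.00
      vertex 0.00 0.00 21.00
    endloop
  endfacet
  facet normal 1.0000 0.0000 0.0000
    outer loop
      vertex 18.00 0.00 0.00
      vertex 18.00 7.00 0.00
      vertex 18.00 7.00 21.00
    endloop
  endfacet
  facet normal 1.0000 0.0000 0.0000
    outer loop
      vertex 18.00 0.00 0.00
      vertex 18.00 7.00 21.00
      vertex 18.00 0.00 21.00
    endloop
  endfacet
  facet normal 0.0000 1.0000 0.0000
    outer loop
      vertex 18.00 7.00 0.00
      vertex 6.00 7.00 0.00
      vertex 6.00 7.00 21.00
    endloop
  endfacet
  facet normal 0.0000 1.0000 0.0000
    outer loop
      vertex 18.00 7.00 0.00
      vertex 6.00 7.00 21.00
      vertex 18.00 7.00 21.00
    endloop
  endfacet
  facet normal 1.0000 0.0000 0.0000
    outer loop
      vertex 6.00 7.00 0.00
      vertex 6.00 26.00 0.00
      vertex 6.00 26.00 21.00
    endloop
  endfacet
  facet normal 1.0000 0.0000 0.0000
    outer loop
      vertex 6.00 7.00 0.00
      vertex 6.00 26.00 21.00
      vertex 6.00 7.00 21.00
    endloop
  endfacet
  facet normal 0.0000 1.0000 0.0000
    outer loop
      vertex 6.00 26.00 0.00
      vertex 0.00 26.00 0.00
      vertex 0.00 26.00 21.00
    endloop
  endfacet
  facet normal 0.0000 1.0000 0.0000
    outer loop
      vertex 6.00 26.00 0.00
      vertex 0.00 26.00 21.00
      vertex 6.00 26.00 21.00
    endloop
  endfacet
  facet normal -1.0000 0.0000 0.0000
    outer loop
      vertex 0.00 26.00 0.00
      vertex 0.00 0.00 0.00
      vertex 0.00 0.00 21.00
    endloop
  endfacet
  facet normal -1.0000 0.0000 0.0000
    outer loop
      vertex 0.00 26.00 0.00
      vertex 0.00 0.00 21.00
      vertex 0.00 26.00 21.00
    endloop
  endfacet
endsolid part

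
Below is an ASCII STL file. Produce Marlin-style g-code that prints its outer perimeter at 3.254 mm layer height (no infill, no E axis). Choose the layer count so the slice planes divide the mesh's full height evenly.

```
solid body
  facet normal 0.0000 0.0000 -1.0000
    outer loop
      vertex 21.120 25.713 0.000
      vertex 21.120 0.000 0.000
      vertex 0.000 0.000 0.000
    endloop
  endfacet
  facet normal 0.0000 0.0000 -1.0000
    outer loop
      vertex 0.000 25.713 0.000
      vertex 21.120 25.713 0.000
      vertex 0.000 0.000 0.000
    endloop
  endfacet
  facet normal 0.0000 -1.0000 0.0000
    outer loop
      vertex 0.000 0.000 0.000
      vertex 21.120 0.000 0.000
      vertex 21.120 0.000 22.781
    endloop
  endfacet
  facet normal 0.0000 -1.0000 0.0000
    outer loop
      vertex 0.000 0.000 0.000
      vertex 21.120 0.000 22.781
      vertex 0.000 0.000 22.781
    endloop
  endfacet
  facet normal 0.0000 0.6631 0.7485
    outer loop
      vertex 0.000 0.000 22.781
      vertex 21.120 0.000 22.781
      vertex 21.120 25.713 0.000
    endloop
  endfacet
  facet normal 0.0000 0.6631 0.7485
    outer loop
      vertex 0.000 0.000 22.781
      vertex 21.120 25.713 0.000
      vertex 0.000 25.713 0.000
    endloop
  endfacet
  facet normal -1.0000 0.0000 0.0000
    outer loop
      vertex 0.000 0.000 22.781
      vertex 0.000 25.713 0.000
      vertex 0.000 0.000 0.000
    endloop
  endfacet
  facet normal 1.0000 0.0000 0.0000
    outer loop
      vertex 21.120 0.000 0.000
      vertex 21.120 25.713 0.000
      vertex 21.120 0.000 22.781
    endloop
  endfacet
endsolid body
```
; perimeter-only toolpath
G21 ; units = mm
G90 ; absolute positioning
G28 ; home
; layer 1
G0 Z3.254
G0 X0.000 Y0.000
G1 X21.120 Y0.000
G1 X21.120 Y22.040
G1 X0.000 Y22.040
G1 X0.000 Y0.000
; layer 2
G0 Z6.509
G0 X0.000 Y0.000
G1 X21.120 Y0.000
G1 X21.120 Y18.366
G1 X0.000 Y18.366
G1 X0.000 Y0.000
; layer 3
G0 Z9.763
G0 X0.000 Y0.000
G1 X21.120 Y0.000
G1 X21.120 Y14.693
G1 X0.000 Y14.693
G1 X0.000 Y0.000
; layer 4
G0 Z13.018
G0 X0.000 Y0.000
G1 X21.120 Y0.000
G1 X21.120 Y11.020
G1 X0.000 Y11.020
G1 X0.000 Y0.000
; layer 5
G0 Z16.272
G0 X0.000 Y0.000
G1 X21.120 Y0.000
G1 X21.120 Y7.347
G1 X0.000 Y7.347
G1 X0.000 Y0.000
; layer 6
G0 Z19.527
G0 X0.000 Y0.000
G1 X21.120 Y0.000
G1 X21.120 Y3.673
G1 X0.000 Y3.673
G1 X0.000 Y0.000
M2 ; end

The solid is a wedge (ramp): 21.1 × 25.7 mm base, rising to 22.8 mm along the y=0 edge and sloping linearly to z=0 at y=25.7. Slicing at Δz = 3.254 mm — 7 equal slices spanning the solid's height, so layer i sits at z = i·h/7 — gives 6 non-empty perimeters. Each is a 4-segment closed polygon; G0 lifts to the layer z and rapids to the start vertex, then G1 traces the edges. The cross-section shrinks linearly with z (the slice at the apex is degenerate and omitted).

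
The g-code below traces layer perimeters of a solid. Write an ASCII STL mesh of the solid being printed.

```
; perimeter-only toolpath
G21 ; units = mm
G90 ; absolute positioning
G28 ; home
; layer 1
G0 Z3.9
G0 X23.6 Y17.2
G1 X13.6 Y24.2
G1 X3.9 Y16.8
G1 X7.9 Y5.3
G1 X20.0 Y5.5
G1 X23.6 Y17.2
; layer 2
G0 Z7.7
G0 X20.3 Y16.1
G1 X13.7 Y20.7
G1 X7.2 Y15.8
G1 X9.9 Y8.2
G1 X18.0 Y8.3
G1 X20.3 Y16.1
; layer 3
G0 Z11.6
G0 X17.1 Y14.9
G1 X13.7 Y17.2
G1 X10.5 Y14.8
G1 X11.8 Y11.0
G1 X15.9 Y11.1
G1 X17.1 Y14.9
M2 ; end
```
solid part
  facet normal 0.0000 0.0000 -1.0000
    outer loop
      vertex 0.6 17.8 0.0
      vertex 13.5 27.6 0.0
      vertex 26.8 18.3 0.0
    endloop
  endfacet
  facet normal 0.0000 0.0000 -1.0000
    outer loop
      vertex 5.9 2.5 0.0
      vertex 0.6 17.8 0.0
      vertex 26.8 18.3 0.0
    endloop
  endfacet
  facet normal 0.0000 0.0000 -1.0000
    outer loop
      vertex 22.1 2.8 0.0
      vertex 5.9 2.5 0.0
      vertex 26.8 18.3 0.0
    endloop
  endfacet
  facet normal 0.4643 0.6641 0.5860
    outer loop
      vertex 26.8 18.3 0.0
      vertex 13.5 27.6 0.0
      vertex 13.8 13.8 15.4
    endloop
  endfacet
  facet normal -0.4897 0.6446 0.5871
    outer loop
      vertex 13.5 27.6 0.0
      vertex 0.6 17.8 0.0
      vertex 13.8 13.8 15.4
    endloop
  endfacet
  facet normal -0.7650 -0.2650 0.5869
    outer loop
      vertex 0.6 17.8 0.0
      vertex 5.9 2.5 0.0
      vertex 13.8 13.8 15.4
    endloop
  endfacet
  facet normal 0.0150 -0.8098 0.5865
    outer loop
      vertex 5.9 2.5 0.0
      vertex 22.1 2.8 0.0
      vertex 13.8 13.8 15.4
    endloop
  endfacet
  facet normal 0.7755 -0.2352 0.5859
    outer loop
      vertex 22.1 2.8 0.0
      vertex 26.8 18.3 0.0
      vertex 13.8 13.8 15.4
    endloop
  endfacet
endsolid part

The G0 Z moves step by Δz≈3.9 mm. The G1 loops shrink linearly with z, so the solid tapers from its base footprint up to z≈15.4. Closing with a flat bottom cap and the tapered top and triangulating gives 8 facets — a regular 5-sided pyramid, base circumscribed radius ≈ 13.8 mm, apex at z ≈ 15.4 mm.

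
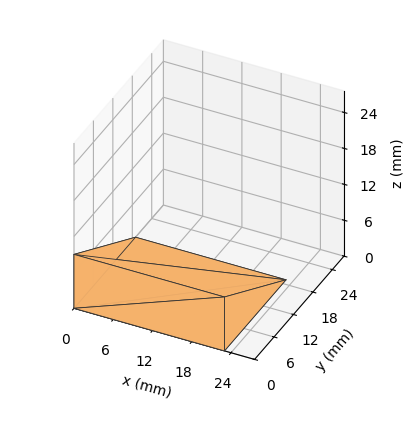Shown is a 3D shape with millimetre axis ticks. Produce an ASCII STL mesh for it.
Reading the render: the shape is a wedge (ramp): 23 × 19 mm base, rising to 9 mm along the y=0 edge and sloping linearly to z=0 at y=19 (dimensions read to the nearest mm from the axis ticks). For the STL, each face is triangulated and given an outward normal.

solid part
  facet normal 0.0000 0.0000 -1.0000
    outer loop
      vertex 23.000 19.000 0.000
      vertex 23.000 0.000 0.000
      vertex 0.000 0.000 0.000
    endloop
  endfacet
  facet normal 0.0000 0.0000 -1.0000
    outer loop
      vertex 0.000 19.000 0.000
      vertex 23.000 19.000 0.000
      vertex 0.000 0.000 0.000
    endloop
  endfacet
  facet normal 0.0000 -1.0000 0.0000
    outer loop
      vertex 0.000 0.000 0.000
      vertex 23.000 0.000 0.000
      vertex 23.000 0.000 9.000
    endloop
  endfacet
  facet normal 0.0000 -1.0000 0.0000
    outer loop
      vertex 0.000 0.000 0.000
      vertex 23.000 0.000 9.000
      vertex 0.000 0.000 9.000
    endloop
  endfacet
  facet normal 0.0000 0.4281 0.9037
    outer loop
      vertex 0.000 0.000 9.000
      vertex 23.000 0.000 9.000
      vertex 23.000 19.000 0.000
    endloop
  endfacet
  facet normal 0.0000 0.4281 0.9037
    outer loop
      vertex 0.000 0.000 9.000
      vertex 23.000 19.000 0.000
      vertex 0.000 19.000 0.000
    endloop
  endfacet
  facet normal -1.0000 0.0000 0.0000
    outer loop
      vertex 0.000 0.000 9.000
      vertex 0.000 19.000 0.000
      vertex 0.000 0.000 0.000
    endloop
  endfacet
  facet normal 1.0000 0.0000 0.0000
    outer loop
      vertex 23.000 0.000 0.000
      vertex 23.000 19.000 0.000
      vertex 23.000 0.000 9.000
    endloop
  endfacet
endsolid part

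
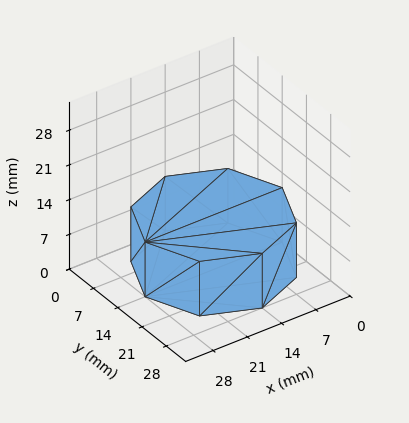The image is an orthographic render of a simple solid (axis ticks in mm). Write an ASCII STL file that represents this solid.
Reading the render: the shape is a regular 8-sided prism (a cylinder approximated with 8 flat sides), circumscribed radius ≈ 14 mm, height ≈ 11 mm (dimensions read to the nearest mm from the axis ticks). For the STL, each face is triangulated and given an outward normal.

solid part
  facet normal 0.0000 0.0000 -1.0000
    outer loop
      vertex 14.000 28.000 0.000
      vertex 23.899 23.899 0.000
      vertex 28.000 14.000 0.000
    endloop
  endfacet
  facet normal 0.0000 0.0000 -1.0000
    outer loop
      vertex 4.101 23.899 0.000
      vertex 14.000 28.000 0.000
      vertex 28.000 14.000 0.000
    endloop
  endfacet
  facet normal 0.0000 0.0000 -1.0000
    outer loop
      vertex 0.000 14.000 0.000
      vertex 4.101 23.899 0.000
      vertex 28.000 14.000 0.000
    endloop
  endfacet
  facet normal 0.0000 0.0000 -1.0000
    outer loop
      vertex 4.101 4.101 0.000
      vertex 0.000 14.000 0.000
      vertex 28.000 14.000 0.000
    endloop
  endfacet
  facet normal 0.0000 0.0000 -1.0000
    outer loop
      vertex 14.000 0.000 0.000
      vertex 4.101 4.101 0.000
      vertex 28.000 14.000 0.000
    endloop
  endfacet
  facet normal 0.0000 0.0000 -1.0000
    outer loop
      vertex 23.899 4.101 0.000
      vertex 14.000 0.000 0.000
      vertex 28.000 14.000 0.000
    endloop
  endfacet
  facet normal 0.0000 0.0000 1.0000
    outer loop
      vertex 28.000 14.000 11.000
      vertex 23.899 23.899 11.000
      vertex 14.000 28.000 11.000
    endloop
  endfacet
  facet normal 0.0000 0.0000 1.0000
    outer loop
      vertex 28.000 14.000 11.000
      vertex 14.000 28.000 11.000
      vertex 4.101 23.899 11.000
    endloop
  endfacet
  facet normal 0.0000 0.0000 1.0000
    outer loop
      vertex 28.000 14.000 11.000
      vertex 4.101 23.899 11.000
      vertex 0.000 14.000 11.000
    endloop
  endfacet
  facet normal 0.0000 0.0000 1.0000
    outer loop
      vertex 28.000 14.000 11.000
      vertex 0.000 14.000 11.000
      vertex 4.101 4.101 11.000
    endloop
  endfacet
  facet normal 0.0000 0.0000 1.0000
    outer loop
      vertex 28.000 14.000 11.000
      vertex 4.101 4.101 11.000
      vertex 14.000 0.000 11.000
    endloop
  endfacet
  facet normal 0.0000 0.0000 1.0000
    outer loop
      vertex 28.000 14.000 11.000
      vertex 14.000 0.000 11.000
      vertex 23.899 4.101 11.000
    endloop
  endfacet
  facet normal 0.9239 0.3827 0.0000
    outer loop
      vertex 28.000 14.000 0.000
      vertex 23.899 23.899 0.000
      vertex 23.899 23.899 11.000
    endloop
  endfacet
  facet normal 0.9239 0.3827 0.0000
    outer loop
      vertex 28.000 14.000 0.000
      vertex 23.899 23.899 11.000
      vertex 28.000 14.000 11.000
    endloop
  endfacet
  facet normal 0.3827 0.9239 0.0000
    outer loop
      vertex 23.899 23.899 0.000
      vertex 14.000 28.000 0.000
      vertex 14.000 28.000 11.000
    endloop
  endfacet
  facet normal 0.3827 0.9239 0.0000
    outer loop
      vertex 23.899 23.899 0.000
      vertex 14.000 28.000 11.000
      vertex 23.899 23.899 11.000
    endloop
  endfacet
  facet normal -0.3827 0.9239 0.0000
    outer loop
      vertex 14.000 28.000 0.000
      vertex 4.101 23.899 0.000
      vertex 4.101 23.899 11.000
    endloop
  endfacet
  facet normal -0.3827 0.9239 0.0000
    outer loop
      vertex 14.000 28.000 0.000
      vertex 4.101 23.899 11.000
      vertex 14.000 28.000 11.000
    endloop
  endfacet
  facet normal -0.9239 0.3827 0.0000
    outer loop
      vertex 4.101 23.899 0.000
      vertex 0.000 14.000 0.000
      vertex 0.000 14.000 11.000
    endloop
  endfacet
  facet normal -0.9239 0.3827 0.0000
    outer loop
      vertex 4.101 23.899 0.000
      vertex 0.000 14.000 11.000
      vertex 4.101 23.899 11.000
    endloop
  endfacet
  facet normal -0.9239 -0.3827 0.0000
    outer loop
      vertex 0.000 14.000 0.000
      vertex 4.101 4.101 0.000
      vertex 4.101 4.101 11.000
    endloop
  endfacet
  facet normal -0.9239 -0.3827 0.0000
    outer loop
      vertex 0.000 14.000 0.000
      vertex 4.101 4.101 11.000
      vertex 0.000 14.000 11.000
    endloop
  endfacet
  facet normal -0.3827 -0.9239 0.0000
    outer loop
      vertex 4.101 4.101 0.000
      vertex 14.000 0.000 0.000
      vertex 14.000 0.000 11.000
    endloop
  endfacet
  facet normal -0.3827 -0.9239 0.0000
    outer loop
      vertex 4.101 4.101 0.000
      vertex 14.000 0.000 11.000
      vertex 4.101 4.101 11.000
    endloop
  endfacet
  facet normal 0.3827 -0.9239 0.0000
    outer loop
      vertex 14.000 0.000 0.000
      vertex 23.899 4.101 0.000
      vertex 23.899 4.101 11.000
    endloop
  endfacet
  facet normal 0.3827 -0.9239 0.0000
    outer loop
      vertex 14.000 0.000 0.000
      vertex 23.899 4.101 11.000
      vertex 14.000 0.000 11.000
    endloop
  endfacet
  facet normal 0.9239 -0.3827 0.0000
    outer loop
      vertex 23.899 4.101 0.000
      vertex 28.000 14.000 0.000
      vertex 28.000 14.000 11.000
    endloop
  endfacet
  facet normal 0.9239 -0.3827 0.0000
    outer loop
      vertex 23.899 4.101 0.000
      vertex 28.000 14.000 11.000
      vertex 23.899 4.101 11.000
    endloop
  endfacet
endsolid part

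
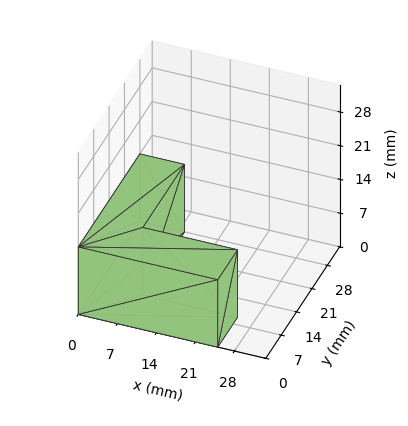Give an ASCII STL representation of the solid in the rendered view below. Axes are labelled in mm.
Reading the render: the shape is an L-shaped prism: outer 25 × 28 mm, arm thicknesses ≈ 9 mm (horizontal) and 8 mm (vertical), extruded 14 mm in z (dimensions read to the nearest mm from the axis ticks). For the STL, each face is triangulated and given an outward normal.

solid part
  facet normal 0.0000 0.0000 -1.0000
    outer loop
      vertex 25.00 9.00 0.00
      vertex 25.00 0.00 0.00
      vertex 0.00 0.00 0.00
    endloop
  endfacet
  facet normal 0.0000 0.0000 -1.0000
    outer loop
      vertex 8.00 9.00 0.00
      vertex 25.00 9.00 0.00
      vertex 0.00 0.00 0.00
    endloop
  endfacet
  facet normal 0.0000 0.0000 -1.0000
    outer loop
      vertex 8.00 28.00 0.00
      vertex 8.00 9.00 0.00
      vertex 0.00 0.00 0.00
    endloop
  endfacet
  facet normal 0.0000 0.0000 -1.0000
    outer loop
      vertex 0.00 28.00 0.00
      vertex 8.00 28.00 0.00
      vertex 0.00 0.00 0.00
    endloop
  endfacet
  facet normal 0.0000 0.0000 1.0000
    outer loop
      vertex 0.00 0.00 14.00
      vertex 25.00 0.00 14.00
      vertex 25.00 9.00 14.00
    endloop
  endfacet
  facet normal 0.0000 0.0000 1.0000
    outer loop
      vertex 0.00 0.00 14.00
      vertex 25.00 9.00 14.00
      vertex 8.00 9.00 14.00
    endloop
  endfacet
  facet normal 0.0000 0.0000 1.0000
    outer loop
      vertex 0.00 0.00 14.00
      vertex 8.00 9.00 14.00
      vertex 8.00 28.00 14.00
    endloop
  endfacet
  facet normal 0.0000 0.0000 1.0000
    outer loop
      vertex 0.00 0.00 14.00
      vertex 8.00 28.00 14.00
      vertex 0.00 28.00 14.00
    endloop
  endfacet
  facet normal 0.0000 -1.0000 0.0000
    outer loop
      vertex 0.00 0.00 0.00
      vertex 25.00 0.00 0.00
      vertex 25.00 0.00 14.00
    endloop
  endfacet
  facet normal 0.0000 -1.0000 0.0000
    outer loop
      vertex 0.00 0.00 0.00
      vertex 25.00 0.00 14.00
      vertex 0.00 0.00 14.00
    endloop
  endfacet
  facet normal 1.0000 0.0000 0.0000
    outer loop
      vertex 25.00 0.00 0.00
      vertex 25.00 9.00 0.00
      vertex 25.00 9.00 14.00
    endloop
  endfacet
  facet normal 1.0000 0.0000 0.0000
    outer loop
      vertex 25.00 0.00 0.00
      vertex 25.00 9.00 14.00
      vertex 25.00 0.00 14.00
    endloop
  endfacet
  facet normal 0.0000 1.0000 0.0000
    outer loop
      vertex 25.00 9.00 0.00
      vertex 8.00 9.00 0.00
      vertex 8.00 9.00 14.00
    endloop
  endfacet
  facet normal 0.0000 1.0000 0.0000
    outer loop
      vertex 25.00 9.00 0.00
      vertex 8.00 9.00 14.00
      vertex 25.00 9.00 14.00
    endloop
  endfacet
  facet normal 1.0000 0.0000 0.0000
    outer loop
      vertex 8.00 9.00 0.00
      vertex 8.00 28.00 0.00
      vertex 8.00 28.00 14.00
    endloop
  endfacet
  facet normal 1.0000 0.0000 0.0000
    outer loop
      vertex 8.00 9.00 0.00
      vertex 8.00 28.00 14.00
      vertex 8.00 9.00 14.00
    endloop
  endfacet
  facet normal 0.0000 1.0000 0.0000
    outer loop
      vertex 8.00 28.00 0.00
      vertex 0.00 28.00 0.00
      vertex 0.00 28.00 14.00
    endloop
  endfacet
  facet normal 0.0000 1.0000 0.0000
    outer loop
      vertex 8.00 28.00 0.00
      vertex 0.00 28.00 14.00
      vertex 8.00 28.00 14.00
    endloop
  endfacet
  facet normal -1.0000 0.0000 0.0000
    outer loop
      vertex 0.00 28.00 0.00
      vertex 0.00 0.00 0.00
      vertex 0.00 0.00 14.00
    endloop
  endfacet
  facet normal -1.0000 0.0000 0.0000
    outer loop
      vertex 0.00 28.00 0.00
      vertex 0.00 0.00 14.00
      vertex 0.00 28.00 14.00
    endloop
  endfacet
endsolid part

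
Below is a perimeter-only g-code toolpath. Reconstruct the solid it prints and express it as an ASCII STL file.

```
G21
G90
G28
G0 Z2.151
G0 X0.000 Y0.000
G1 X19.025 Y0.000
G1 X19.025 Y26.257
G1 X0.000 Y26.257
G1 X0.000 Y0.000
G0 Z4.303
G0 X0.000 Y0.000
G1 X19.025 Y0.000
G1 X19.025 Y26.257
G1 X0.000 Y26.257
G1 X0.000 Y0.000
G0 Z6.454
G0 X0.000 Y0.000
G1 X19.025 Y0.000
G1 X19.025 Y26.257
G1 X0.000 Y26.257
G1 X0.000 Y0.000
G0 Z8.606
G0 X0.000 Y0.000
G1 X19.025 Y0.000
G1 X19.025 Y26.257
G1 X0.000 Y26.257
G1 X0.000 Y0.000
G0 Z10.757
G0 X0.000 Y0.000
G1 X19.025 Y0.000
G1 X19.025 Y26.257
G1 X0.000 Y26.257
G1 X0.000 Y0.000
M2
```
solid part
  facet normal 0.0000 0.0000 -1.0000
    outer loop
      vertex 19.025 26.257 0.000
      vertex 19.025 0.000 0.000
      vertex 0.000 0.000 0.000
    endloop
  endfacet
  facet normal 0.0000 0.0000 -1.0000
    outer loop
      vertex 0.000 26.257 0.000
      vertex 19.025 26.257 0.000
      vertex 0.000 0.000 0.000
    endloop
  endfacet
  facet normal 0.0000 0.0000 1.0000
    outer loop
      vertex 0.000 0.000 10.757
      vertex 19.025 0.000 10.757
      vertex 19.025 26.257 10.757
    endloop
  endfacet
  facet normal 0.0000 0.0000 1.0000
    outer loop
      vertex 0.000 0.000 10.757
      vertex 19.025 26.257 10.757
      vertex 0.000 26.257 10.757
    endloop
  endfacet
  facet normal 0.0000 -1.0000 0.0000
    outer loop
      vertex 0.000 0.000 0.000
      vertex 19.025 0.000 0.000
      vertex 19.025 0.000 10.757
    endloop
  endfacet
  facet normal 0.0000 -1.0000 0.0000
    outer loop
      vertex 0.000 0.000 0.000
      vertex 19.025 0.000 10.757
      vertex 0.000 0.000 10.757
    endloop
  endfacet
  facet normal 0.0000 1.0000 0.0000
    outer loop
      vertex 19.025 26.257 10.757
      vertex 19.025 26.257 0.000
      vertex 0.000 26.257 0.000
    endloop
  endfacet
  facet normal 0.0000 1.0000 0.0000
    outer loop
      vertex 0.000 26.257 10.757
      vertex 19.025 26.257 10.757
      vertex 0.000 26.257 0.000
    endloop
  endfacet
  facet normal -1.0000 0.0000 0.0000
    outer loop
      vertex 0.000 26.257 10.757
      vertex 0.000 26.257 0.000
      vertex 0.000 0.000 0.000
    endloop
  endfacet
  facet normal -1.0000 0.0000 0.0000
    outer loop
      vertex 0.000 0.000 10.757
      vertex 0.000 26.257 10.757
      vertex 0.000 0.000 0.000
    endloop
  endfacet
  facet normal 1.0000 0.0000 0.0000
    outer loop
      vertex 19.025 0.000 0.000
      vertex 19.025 26.257 0.000
      vertex 19.025 26.257 10.757
    endloop
  endfacet
  facet normal 1.0000 0.0000 0.0000
    outer loop
      vertex 19.025 0.000 0.000
      vertex 19.025 26.257 10.757
      vertex 19.025 0.000 10.757
    endloop
  endfacet
endsolid part

The G0 Z moves step by Δz≈2.151 mm. Every layer's G1 loop is the same polygon, so the solid is a straight extrusion of it from z=0 to z≈10.8. Closing with flat bottom and top caps and triangulating gives 12 facets — a rectangular box, roughly 19 × 26.3 mm footprint and 10.8 mm tall.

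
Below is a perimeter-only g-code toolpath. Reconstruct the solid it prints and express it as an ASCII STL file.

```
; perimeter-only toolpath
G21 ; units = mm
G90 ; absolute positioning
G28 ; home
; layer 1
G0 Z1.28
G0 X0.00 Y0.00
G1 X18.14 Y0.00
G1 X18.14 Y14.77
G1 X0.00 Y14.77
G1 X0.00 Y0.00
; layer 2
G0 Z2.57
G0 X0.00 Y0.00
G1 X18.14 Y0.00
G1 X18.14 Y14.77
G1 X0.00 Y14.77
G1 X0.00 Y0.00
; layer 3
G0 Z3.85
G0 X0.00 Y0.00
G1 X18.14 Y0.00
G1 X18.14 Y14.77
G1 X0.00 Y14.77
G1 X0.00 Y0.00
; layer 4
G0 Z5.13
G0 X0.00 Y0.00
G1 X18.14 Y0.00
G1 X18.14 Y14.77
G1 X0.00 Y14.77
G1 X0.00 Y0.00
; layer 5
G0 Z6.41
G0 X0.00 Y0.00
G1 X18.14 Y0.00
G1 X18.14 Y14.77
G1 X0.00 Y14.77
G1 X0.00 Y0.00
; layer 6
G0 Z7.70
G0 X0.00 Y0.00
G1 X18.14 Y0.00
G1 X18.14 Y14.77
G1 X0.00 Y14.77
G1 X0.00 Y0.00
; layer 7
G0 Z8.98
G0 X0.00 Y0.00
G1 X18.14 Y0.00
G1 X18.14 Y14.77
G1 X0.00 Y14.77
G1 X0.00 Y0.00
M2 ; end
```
solid part
  facet normal 0.0000 0.0000 -1.0000
    outer loop
      vertex 18.14 14.77 0.00
      vertex 18.14 0.00 0.00
      vertex 0.00 0.00 0.00
    endloop
  endfacet
  facet normal 0.0000 0.0000 -1.0000
    outer loop
      vertex 0.00 14.77 0.00
      vertex 18.14 14.77 0.00
      vertex 0.00 0.00 0.00
    endloop
  endfacet
  facet normal 0.0000 0.0000 1.0000
    outer loop
      vertex 0.00 0.00 8.98
      vertex 18.14 0.00 8.98
      vertex 18.14 14.77 8.98
    endloop
  endfacet
  facet normal 0.0000 0.0000 1.0000
    outer loop
      vertex 0.00 0.00 8.98
      vertex 18.14 14.77 8.98
      vertex 0.00 14.77 8.98
    endloop
  endfacet
  facet normal 0.0000 -1.0000 0.0000
    outer loop
      vertex 0.00 0.00 0.00
      vertex 18.14 0.00 0.00
      vertex 18.14 0.00 8.98
    endloop
  endfacet
  facet normal 0.0000 -1.0000 0.0000
    outer loop
      vertex 0.00 0.00 0.00
      vertex 18.14 0.00 8.98
      vertex 0.00 0.00 8.98
    endloop
  endfacet
  facet normal 0.0000 1.0000 0.0000
    outer loop
      vertex 18.14 14.77 8.98
      vertex 18.14 14.77 0.00
      vertex 0.00 14.77 0.00
    endloop
  endfacet
  facet normal 0.0000 1.0000 0.0000
    outer loop
      vertex 0.00 14.77 8.98
      vertex 18.14 14.77 8.98
      vertex 0.00 14.77 0.00
    endloop
  endfacet
  facet normal -1.0000 0.0000 0.0000
    outer loop
      vertex 0.00 14.77 8.98
      vertex 0.00 14.77 0.00
      vertex 0.00 0.00 0.00
    endloop
  endfacet
  facet normal -1.0000 0.0000 0.0000
    outer loop
      vertex 0.00 0.00 8.98
      vertex 0.00 14.77 8.98
      vertex 0.00 0.00 0.00
    endloop
  endfacet
  facet normal 1.0000 0.0000 0.0000
    outer loop
      vertex 18.14 0.00 0.00
      vertex 18.14 14.77 0.00
      vertex 18.14 14.77 8.98
    endloop
  endfacet
  facet normal 1.0000 0.0000 0.0000
    outer loop
      vertex 18.14 0.00 0.00
      vertex 18.14 14.77 8.98
      vertex 18.14 0.00 8.98
    endloop
  endfacet
endsolid part

The G0 Z moves step by Δz≈1.28 mm. Every layer's G1 loop is the same polygon, so the solid is a straight extrusion of it from z=0 to z≈8.98. Closing with flat bottom and top caps and triangulating gives 12 facets — a rectangular box, roughly 18.1 × 14.8 mm footprint and 8.98 mm tall.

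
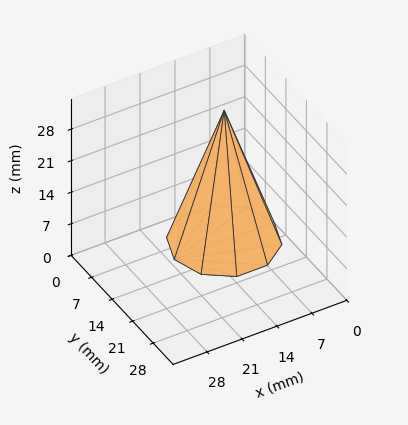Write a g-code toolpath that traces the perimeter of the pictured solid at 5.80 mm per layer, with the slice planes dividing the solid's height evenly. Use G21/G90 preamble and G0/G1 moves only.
Reading the render: the shape is a regular 10-sided pyramid, base circumscribed radius ≈ 10 mm, apex at z ≈ 29 mm (dimensions read to the nearest mm from the axis ticks). For the g-code, the solid's height is divided into equal slices at the stated Δz and each level perimeter traced with G1 moves after a G0 lift.

; perimeter-only toolpath
G21 ; units = mm
G90 ; absolute positioning
G28 ; home
; layer 1
G0 Z5.80
G0 X18.00 Y10.00
G1 X16.47 Y14.70
G1 X12.47 Y17.61
G1 X7.53 Y17.61
G1 X3.53 Y14.70
G1 X2.00 Y10.00
G1 X3.53 Y5.30
G1 X7.53 Y2.39
G1 X12.47 Y2.39
G1 X16.47 Y5.30
G1 X18.00 Y10.00
; layer 2
G0 Z11.60
G0 X16.00 Y10.00
G1 X14.85 Y13.53
G1 X11.85 Y15.71
G1 X8.15 Y15.71
G1 X5.15 Y13.53
G1 X4.00 Y10.00
G1 X5.15 Y6.47
G1 X8.15 Y4.29
G1 X11.85 Y4.29
G1 X14.85 Y6.47
G1 X16.00 Y10.00
; layer 3
G0 Z17.40
G0 X14.00 Y10.00
G1 X13.24 Y12.35
G1 X11.24 Y13.80
G1 X8.76 Y13.80
G1 X6.76 Y12.35
G1 X6.00 Y10.00
G1 X6.76 Y7.65
G1 X8.76 Y6.20
G1 X11.24 Y6.20
G1 X13.24 Y7.65
G1 X14.00 Y10.00
; layer 4
G0 Z23.20
G0 X12.00 Y10.00
G1 X11.62 Y11.18
G1 X10.62 Y11.90
G1 X9.38 Y11.90
G1 X8.38 Y11.18
G1 X8.00 Y10.00
G1 X8.38 Y8.82
G1 X9.38 Y8.10
G1 X10.62 Y8.10
G1 X11.62 Y8.82
G1 X12.00 Y10.00
M2 ; end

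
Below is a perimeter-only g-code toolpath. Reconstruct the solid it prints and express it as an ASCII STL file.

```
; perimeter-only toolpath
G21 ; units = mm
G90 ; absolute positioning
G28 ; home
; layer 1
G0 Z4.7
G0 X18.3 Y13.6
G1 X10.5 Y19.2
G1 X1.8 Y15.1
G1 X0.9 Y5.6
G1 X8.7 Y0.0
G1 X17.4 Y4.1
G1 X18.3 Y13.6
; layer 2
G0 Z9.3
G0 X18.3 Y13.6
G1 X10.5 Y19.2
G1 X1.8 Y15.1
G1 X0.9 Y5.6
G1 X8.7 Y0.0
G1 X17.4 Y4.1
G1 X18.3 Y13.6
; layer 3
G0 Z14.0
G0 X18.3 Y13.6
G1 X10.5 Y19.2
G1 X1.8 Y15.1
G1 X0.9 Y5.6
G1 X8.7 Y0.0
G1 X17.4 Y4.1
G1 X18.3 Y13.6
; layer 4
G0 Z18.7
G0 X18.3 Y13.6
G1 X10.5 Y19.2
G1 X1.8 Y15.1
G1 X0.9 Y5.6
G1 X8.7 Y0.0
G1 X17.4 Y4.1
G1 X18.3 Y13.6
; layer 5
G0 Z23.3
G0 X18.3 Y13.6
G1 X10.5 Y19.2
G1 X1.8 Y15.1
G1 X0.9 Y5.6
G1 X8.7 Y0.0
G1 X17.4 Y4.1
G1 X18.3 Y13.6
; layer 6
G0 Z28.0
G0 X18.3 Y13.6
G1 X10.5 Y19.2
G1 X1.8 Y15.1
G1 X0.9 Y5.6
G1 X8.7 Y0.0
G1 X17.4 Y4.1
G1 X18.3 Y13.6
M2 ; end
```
solid part
  facet normal 0.0000 0.0000 -1.0000
    outer loop
      vertex 1.8 15.1 0.0
      vertex 10.5 19.2 0.0
      vertex 18.3 13.6 0.0
    endloop
  endfacet
  facet normal 0.0000 0.0000 -1.0000
    outer loop
      vertex 0.9 5.6 0.0
      vertex 1.8 15.1 0.0
      vertex 18.3 13.6 0.0
    endloop
  endfacet
  facet normal 0.0000 0.0000 -1.0000
    outer loop
      vertex 8.7 0.0 0.0
      vertex 0.9 5.6 0.0
      vertex 18.3 13.6 0.0
    endloop
  endfacet
  facet normal 0.0000 0.0000 -1.0000
    outer loop
      vertex 17.4 4.1 0.0
      vertex 8.7 0.0 0.0
      vertex 18.3 13.6 0.0
    endloop
  endfacet
  facet normal 0.0000 0.0000 1.0000
    outer loop
      vertex 18.3 13.6 28.0
      vertex 10.5 19.2 28.0
      vertex 1.8 15.1 28.0
    endloop
  endfacet
  facet normal 0.0000 0.0000 1.0000
    outer loop
      vertex 18.3 13.6 28.0
      vertex 1.8 15.1 28.0
      vertex 0.9 5.6 28.0
    endloop
  endfacet
  facet normal 0.0000 0.0000 1.0000
    outer loop
      vertex 18.3 13.6 28.0
      vertex 0.9 5.6 28.0
      vertex 8.7 0.0 28.0
    endloop
  endfacet
  facet normal 0.0000 0.0000 1.0000
    outer loop
      vertex 18.3 13.6 28.0
      vertex 8.7 0.0 28.0
      vertex 17.4 4.1 28.0
    endloop
  endfacet
  facet normal 0.5832 0.8123 0.0000
    outer loop
      vertex 18.3 13.6 0.0
      vertex 10.5 19.2 0.0
      vertex 10.5 19.2 28.0
    endloop
  endfacet
  facet normal 0.5832 0.8123 0.0000
    outer loop
      vertex 18.3 13.6 0.0
      vertex 10.5 19.2 28.0
      vertex 18.3 13.6 28.0
    endloop
  endfacet
  facet normal -0.4263 0.9046 0.0000
    outer loop
      vertex 10.5 19.2 0.0
      vertex 1.8 15.1 0.0
      vertex 1.8 15.1 28.0
    endloop
  endfacet
  facet normal -0.4263 0.9046 0.0000
    outer loop
      vertex 10.5 19.2 0.0
      vertex 1.8 15.1 28.0
      vertex 10.5 19.2 28.0
    endloop
  endfacet
  facet normal -0.9955 0.0943 0.0000
    outer loop
      vertex 1.8 15.1 0.0
      vertex 0.9 5.6 0.0
      vertex 0.9 5.6 28.0
    endloop
  endfacet
  facet normal -0.9955 0.0943 0.0000
    outer loop
      vertex 1.8 15.1 0.0
      vertex 0.9 5.6 28.0
      vertex 1.8 15.1 28.0
    endloop
  endfacet
  facet normal -0.5832 -0.8123 0.0000
    outer loop
      vertex 0.9 5.6 0.0
      vertex 8.7 0.0 0.0
      vertex 8.7 0.0 28.0
    endloop
  endfacet
  facet normal -0.5832 -0.8123 0.0000
    outer loop
      vertex 0.9 5.6 0.0
      vertex 8.7 0.0 28.0
      vertex 0.9 5.6 28.0
    endloop
  endfacet
  facet normal 0.4263 -0.9046 0.0000
    outer loop
      vertex 8.7 0.0 0.0
      vertex 17.4 4.1 0.0
      vertex 17.4 4.1 28.0
    endloop
  endfacet
  facet normal 0.4263 -0.9046 0.0000
    outer loop
      vertex 8.7 0.0 0.0
      vertex 17.4 4.1 28.0
      vertex 8.7 0.0 28.0
    endloop
  endfacet
  facet normal 0.9955 -0.0943 0.0000
    outer loop
      vertex 17.4 4.1 0.0
      vertex 18.3 13.6 0.0
      vertex 18.3 13.6 28.0
    endloop
  endfacet
  facet normal 0.9955 -0.0943 0.0000
    outer loop
      vertex 17.4 4.1 0.0
      vertex 18.3 13.6 28.0
      vertex 17.4 4.1 28.0
    endloop
  endfacet
endsolid part

The G0 Z moves step by Δz≈4.7 mm. Every layer's G1 loop is the same polygon, so the solid is a straight extrusion of it from z=0 to z≈28. Closing with flat bottom and top caps and triangulating gives 20 facets — a regular 6-sided prism (a cylinder approximated with 6 flat sides), circumscribed radius ≈ 9.6 mm, height ≈ 28 mm.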